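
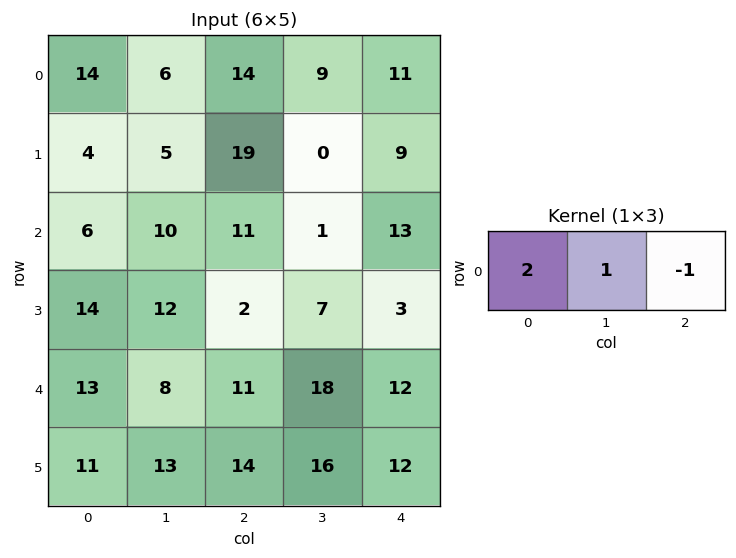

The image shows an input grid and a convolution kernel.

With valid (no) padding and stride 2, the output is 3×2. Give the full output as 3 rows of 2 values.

Output[0,0]: The receptive field on the input at this output position is [14 6 14]. Elementwise product with the kernel and sum: 14·2 + 6·1 + 14·-1.
Output[0,1]: The receptive field on the input at this output position is [14 9 11]. Elementwise product with the kernel and sum: 14·2 + 9·1 + 11·-1.

20 26
11 10
23 28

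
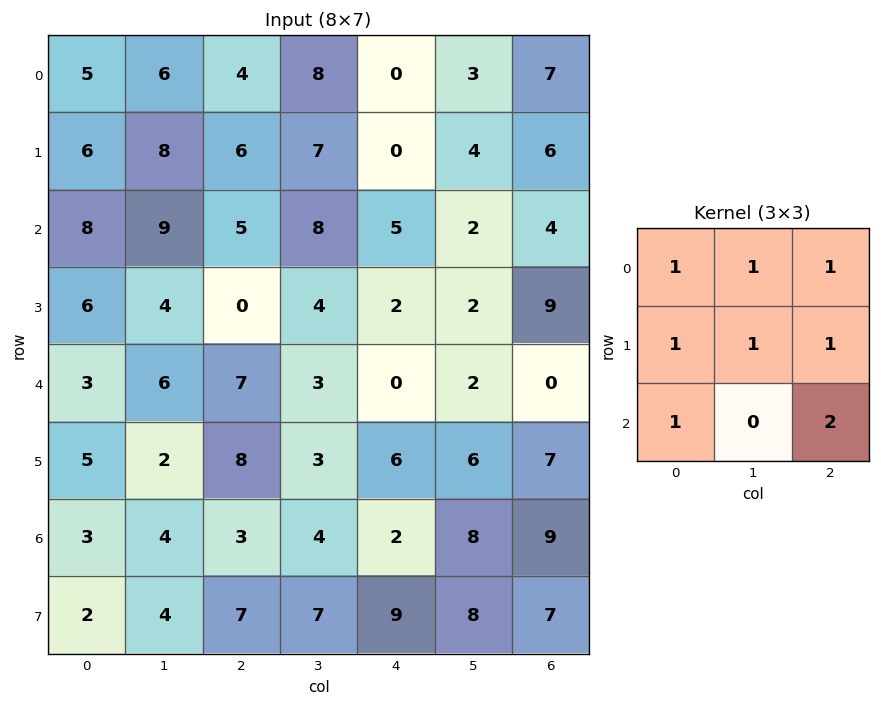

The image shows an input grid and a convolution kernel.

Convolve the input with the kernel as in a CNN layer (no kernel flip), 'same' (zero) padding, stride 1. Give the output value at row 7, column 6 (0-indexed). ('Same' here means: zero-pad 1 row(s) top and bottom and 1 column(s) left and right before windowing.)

The receptive field on the zero-padded input at this output position is [8 9 0 / 8 7 0 / 0 0 0]. Elementwise product with the kernel and sum: 8·1 + 9·1 + 0·1 + 8·1 + 7·1 + 0·1 + 0·1 + 0·2.

32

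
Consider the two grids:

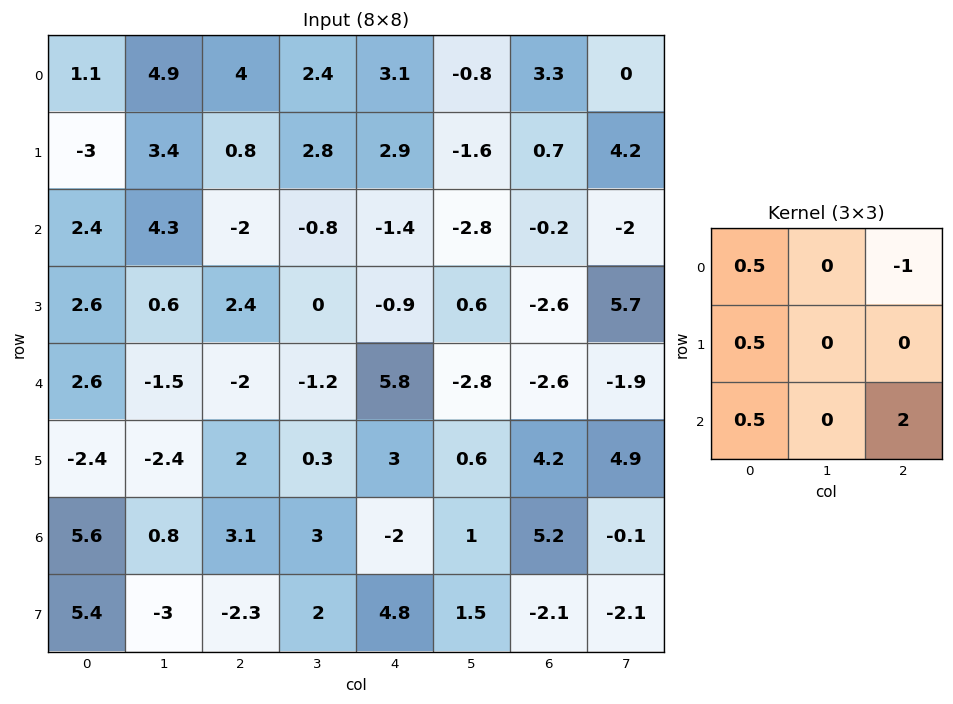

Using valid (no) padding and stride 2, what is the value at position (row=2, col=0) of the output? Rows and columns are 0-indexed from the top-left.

The receptive field on the input at this output position is [2.6 -1.5 -2 / -2.4 -2.4 2 / 5.6 0.8 3.1]. Elementwise product with the kernel and sum: 2.6·0.5 + -2·-1 + -2.4·0.5 + 5.6·0.5 + 3.1·2.

11.1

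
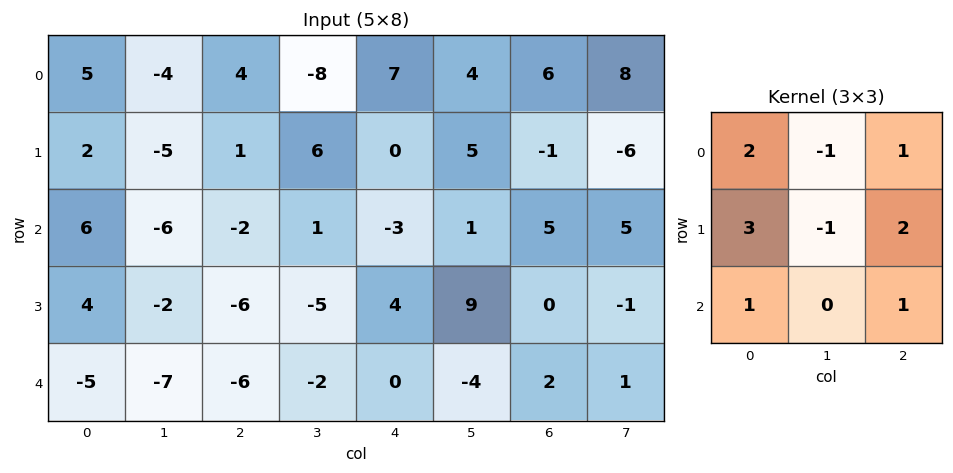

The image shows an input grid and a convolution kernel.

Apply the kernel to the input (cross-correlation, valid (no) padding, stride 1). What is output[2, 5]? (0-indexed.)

24

The receptive field on the input at this output position is [1 5 5 / 9 0 -1 / -4 2 1]. Elementwise product with the kernel and sum: 1·2 + 5·-1 + 5·1 + 9·3 + 0·-1 + -1·2 + -4·1 + 1·1.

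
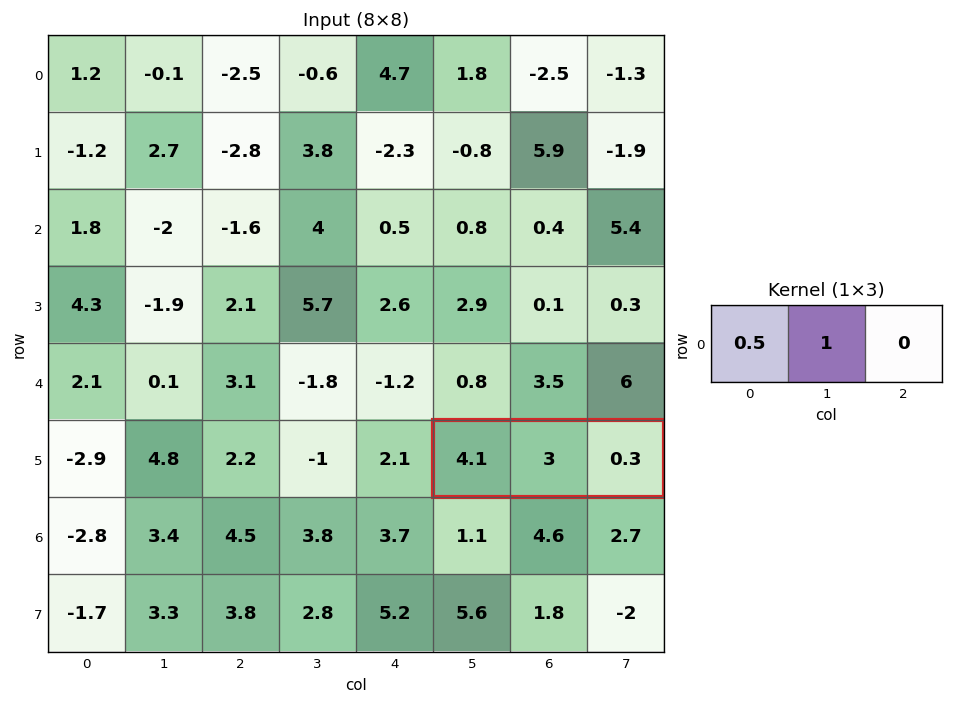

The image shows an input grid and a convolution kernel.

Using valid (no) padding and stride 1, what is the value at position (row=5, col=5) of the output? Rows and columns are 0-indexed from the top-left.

The receptive field on the input at this output position is [4.1 3 0.3]. Elementwise product with the kernel and sum: 4.1·0.5 + 3·1.

5.05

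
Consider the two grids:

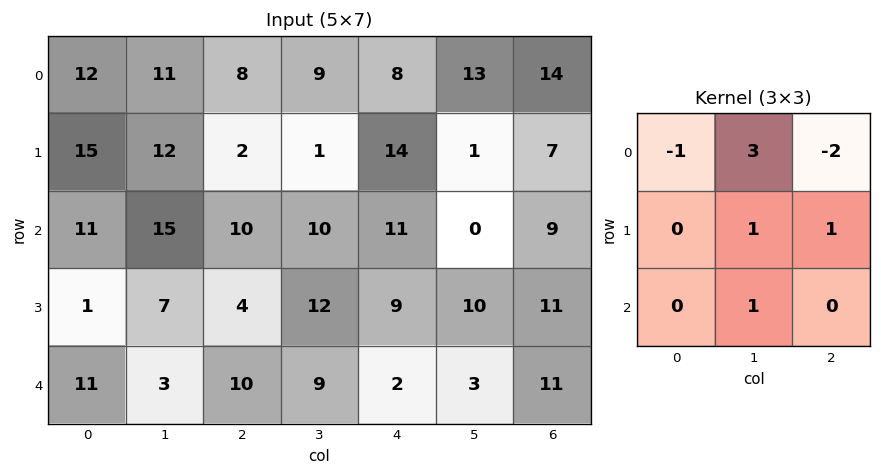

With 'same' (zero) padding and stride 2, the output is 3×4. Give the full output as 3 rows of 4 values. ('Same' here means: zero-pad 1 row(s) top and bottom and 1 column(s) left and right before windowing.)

Output[0,0]: The receptive field on the zero-padded input at this output position is [0 0 0 / 0 12 11 / 0 15 12]. Elementwise product with the kernel and sum: 0·-1 + 0·3 + 0·-2 + 12·1 + 11·1 + 15·1.
Output[0,1]: The receptive field on the zero-padded input at this output position is [0 0 0 / 11 8 9 / 12 2 1]. Elementwise product with the kernel and sum: 0·-1 + 0·3 + 0·-2 + 8·1 + 9·1 + 2·1.

38 19 35 21
48 16 59 40
3 0 0 34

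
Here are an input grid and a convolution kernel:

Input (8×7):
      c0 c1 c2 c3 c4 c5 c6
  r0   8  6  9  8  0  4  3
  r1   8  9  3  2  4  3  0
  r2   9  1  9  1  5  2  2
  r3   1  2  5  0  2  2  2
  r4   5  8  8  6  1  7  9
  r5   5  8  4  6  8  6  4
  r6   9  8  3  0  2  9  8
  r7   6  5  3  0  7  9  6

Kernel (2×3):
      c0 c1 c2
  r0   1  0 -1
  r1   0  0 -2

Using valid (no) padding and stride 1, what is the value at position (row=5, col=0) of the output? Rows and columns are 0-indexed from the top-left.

The receptive field on the input at this output position is [5 8 4 / 9 8 3]. Elementwise product with the kernel and sum: 5·1 + 4·-1 + 3·-2.

-5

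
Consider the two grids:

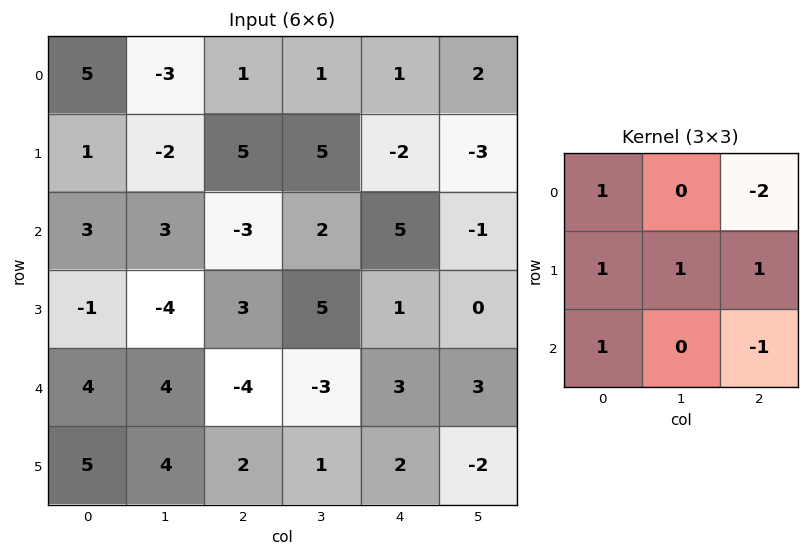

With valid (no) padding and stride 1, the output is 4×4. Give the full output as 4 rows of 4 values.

Output[0,0]: The receptive field on the input at this output position is [5 -3 1 / 1 -2 5 / 3 3 -3]. Elementwise product with the kernel and sum: 5·1 + 1·-2 + 1·1 + -2·1 + 5·1 + 3·1 + -3·-1.

13 4 -1 0
-10 -19 15 22
15 10 -11 4
0 -14 -3 11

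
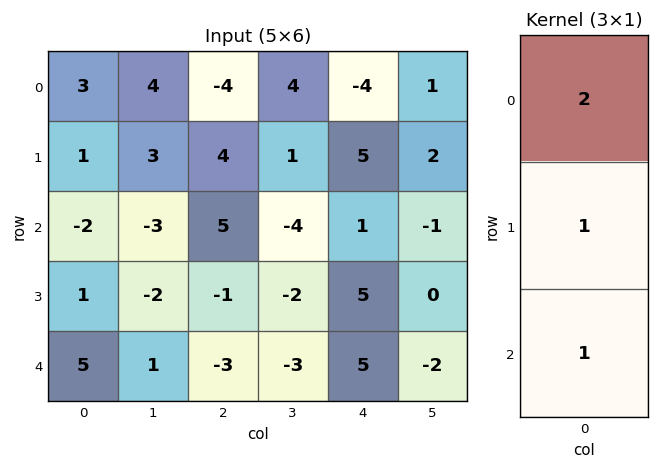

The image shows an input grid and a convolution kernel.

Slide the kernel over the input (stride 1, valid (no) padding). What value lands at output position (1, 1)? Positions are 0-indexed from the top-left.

The receptive field on the input at this output position is [3 / -3 / -2]. Elementwise product with the kernel and sum: 3·2 + -3·1 + -2·1.

1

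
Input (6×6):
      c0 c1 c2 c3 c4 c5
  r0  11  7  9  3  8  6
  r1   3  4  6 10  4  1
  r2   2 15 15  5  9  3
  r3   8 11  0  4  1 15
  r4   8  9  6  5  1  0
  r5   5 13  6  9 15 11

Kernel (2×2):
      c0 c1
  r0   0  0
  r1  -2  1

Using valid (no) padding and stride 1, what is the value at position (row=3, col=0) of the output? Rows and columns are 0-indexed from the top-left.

-7

The receptive field on the input at this output position is [8 11 / 8 9]. Elementwise product with the kernel and sum: 8·-2 + 9·1.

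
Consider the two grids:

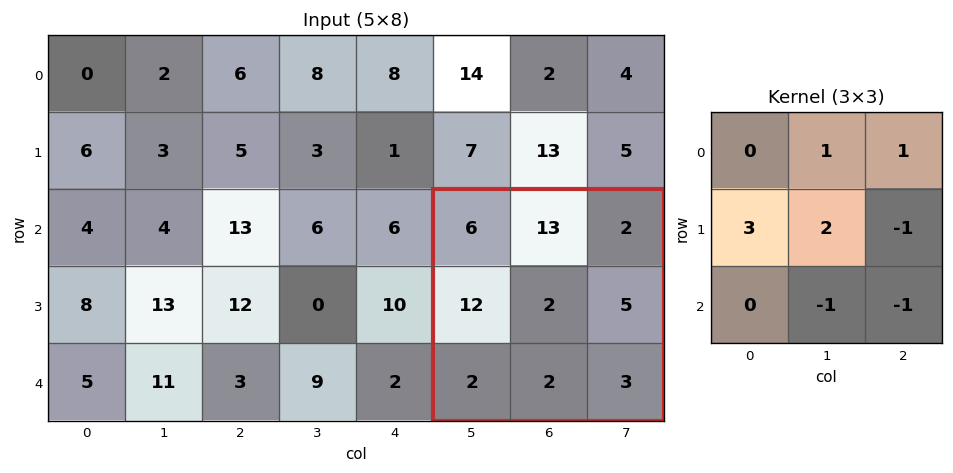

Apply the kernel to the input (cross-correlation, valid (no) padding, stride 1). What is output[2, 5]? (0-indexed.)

The receptive field on the input at this output position is [6 13 2 / 12 2 5 / 2 2 3]. Elementwise product with the kernel and sum: 13·1 + 2·1 + 12·3 + 2·2 + 5·-1 + 2·-1 + 3·-1.

45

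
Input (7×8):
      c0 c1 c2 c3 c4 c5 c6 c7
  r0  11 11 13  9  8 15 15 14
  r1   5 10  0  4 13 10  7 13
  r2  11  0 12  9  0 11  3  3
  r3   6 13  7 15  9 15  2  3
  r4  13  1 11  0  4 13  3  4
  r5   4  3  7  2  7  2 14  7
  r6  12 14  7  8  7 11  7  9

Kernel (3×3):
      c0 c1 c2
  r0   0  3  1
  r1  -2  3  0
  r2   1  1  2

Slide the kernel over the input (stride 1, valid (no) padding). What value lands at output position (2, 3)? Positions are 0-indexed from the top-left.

38

The receptive field on the input at this output position is [9 0 11 / 15 9 15 / 0 4 13]. Elementwise product with the kernel and sum: 0·3 + 11·1 + 15·-2 + 9·3 + 0·1 + 4·1 + 13·2.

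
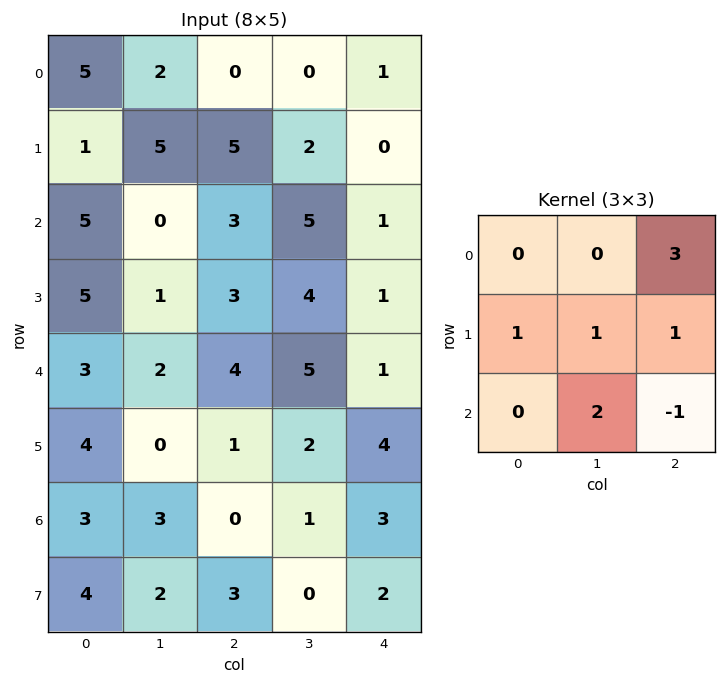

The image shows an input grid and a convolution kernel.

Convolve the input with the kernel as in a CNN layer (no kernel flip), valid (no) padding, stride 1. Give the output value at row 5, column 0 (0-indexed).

10

The receptive field on the input at this output position is [4 0 1 / 3 3 0 / 4 2 3]. Elementwise product with the kernel and sum: 1·3 + 3·1 + 3·1 + 0·1 + 2·2 + 3·-1.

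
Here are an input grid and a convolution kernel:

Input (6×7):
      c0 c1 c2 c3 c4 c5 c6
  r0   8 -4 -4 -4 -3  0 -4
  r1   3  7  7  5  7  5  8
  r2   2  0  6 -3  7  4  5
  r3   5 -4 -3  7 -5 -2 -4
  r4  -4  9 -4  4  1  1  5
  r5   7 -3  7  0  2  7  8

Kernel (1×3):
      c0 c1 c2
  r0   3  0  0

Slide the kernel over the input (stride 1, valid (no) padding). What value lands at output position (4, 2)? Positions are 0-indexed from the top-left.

The receptive field on the input at this output position is [-4 4 1]. Elementwise product with the kernel and sum: -4·3.

-12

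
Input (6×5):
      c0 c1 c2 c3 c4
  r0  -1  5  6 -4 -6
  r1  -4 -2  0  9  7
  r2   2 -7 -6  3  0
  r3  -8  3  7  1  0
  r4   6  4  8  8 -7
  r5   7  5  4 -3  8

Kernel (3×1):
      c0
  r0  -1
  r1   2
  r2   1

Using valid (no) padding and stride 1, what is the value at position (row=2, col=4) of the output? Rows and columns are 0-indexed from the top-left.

-7

The receptive field on the input at this output position is [0 / 0 / -7]. Elementwise product with the kernel and sum: 0·-1 + 0·2 + -7·1.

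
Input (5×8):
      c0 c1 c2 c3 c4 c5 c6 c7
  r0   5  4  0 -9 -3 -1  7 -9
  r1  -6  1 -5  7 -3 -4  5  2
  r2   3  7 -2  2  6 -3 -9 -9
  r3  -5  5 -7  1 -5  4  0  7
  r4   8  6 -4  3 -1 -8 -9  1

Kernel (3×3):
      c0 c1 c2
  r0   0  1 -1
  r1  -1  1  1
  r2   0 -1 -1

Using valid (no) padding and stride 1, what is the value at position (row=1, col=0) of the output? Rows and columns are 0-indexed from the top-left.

10

The receptive field on the input at this output position is [-6 1 -5 / 3 7 -2 / -5 5 -7]. Elementwise product with the kernel and sum: 1·1 + -5·-1 + 3·-1 + 7·1 + -2·1 + 5·-1 + -7·-1.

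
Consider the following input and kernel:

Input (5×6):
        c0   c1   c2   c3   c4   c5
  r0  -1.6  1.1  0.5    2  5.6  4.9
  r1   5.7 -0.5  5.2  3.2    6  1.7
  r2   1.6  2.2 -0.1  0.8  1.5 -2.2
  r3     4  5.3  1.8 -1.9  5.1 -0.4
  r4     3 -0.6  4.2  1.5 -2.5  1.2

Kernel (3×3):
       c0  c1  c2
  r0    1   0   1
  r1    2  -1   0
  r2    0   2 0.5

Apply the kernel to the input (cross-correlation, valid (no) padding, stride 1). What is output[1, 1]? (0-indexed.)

The receptive field on the input at this output position is [-0.5 5.2 3.2 / 2.2 -0.1 0.8 / 5.3 1.8 -1.9]. Elementwise product with the kernel and sum: -0.5·1 + 3.2·1 + 2.2·2 + -0.1·-1 + 1.8·2 + -1.9·0.5.

9.85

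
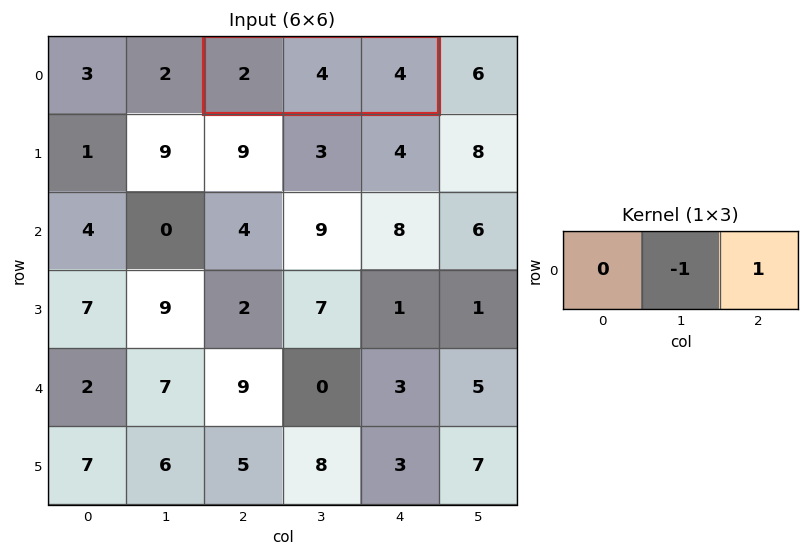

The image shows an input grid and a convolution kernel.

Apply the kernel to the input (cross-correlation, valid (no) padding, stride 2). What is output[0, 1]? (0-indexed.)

The receptive field on the input at this output position is [2 4 4]. Elementwise product with the kernel and sum: 4·-1 + 4·1.

0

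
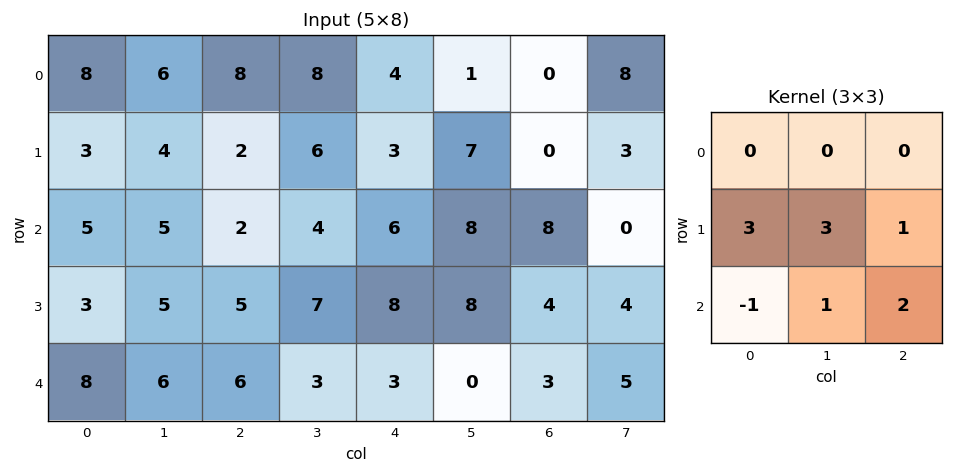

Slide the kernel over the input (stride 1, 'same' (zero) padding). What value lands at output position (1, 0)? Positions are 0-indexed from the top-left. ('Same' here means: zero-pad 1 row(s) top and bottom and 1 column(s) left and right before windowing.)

28

The receptive field on the zero-padded input at this output position is [0 8 6 / 0 3 4 / 0 5 5]. Elementwise product with the kernel and sum: 0·3 + 3·3 + 4·1 + 0·-1 + 5·1 + 5·2.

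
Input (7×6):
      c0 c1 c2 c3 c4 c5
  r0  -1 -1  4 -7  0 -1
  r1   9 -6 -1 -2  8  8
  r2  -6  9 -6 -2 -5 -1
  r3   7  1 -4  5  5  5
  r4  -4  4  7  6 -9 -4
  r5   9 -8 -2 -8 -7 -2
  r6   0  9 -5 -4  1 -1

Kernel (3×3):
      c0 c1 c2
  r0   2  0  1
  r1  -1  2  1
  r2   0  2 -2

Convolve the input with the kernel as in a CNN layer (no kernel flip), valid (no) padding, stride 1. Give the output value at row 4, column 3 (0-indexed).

The receptive field on the input at this output position is [6 -9 -4 / -8 -7 -2 / -4 1 -1]. Elementwise product with the kernel and sum: 6·2 + -4·1 + -8·-1 + -7·2 + -2·1 + 1·2 + -1·-2.

4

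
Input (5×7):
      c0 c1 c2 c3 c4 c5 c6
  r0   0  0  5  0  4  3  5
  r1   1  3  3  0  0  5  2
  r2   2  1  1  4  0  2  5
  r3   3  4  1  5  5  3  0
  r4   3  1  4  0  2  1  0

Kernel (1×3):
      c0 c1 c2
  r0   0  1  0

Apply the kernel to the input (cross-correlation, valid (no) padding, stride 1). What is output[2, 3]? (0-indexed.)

0

The receptive field on the input at this output position is [4 0 2]. Elementwise product with the kernel and sum: 0·1.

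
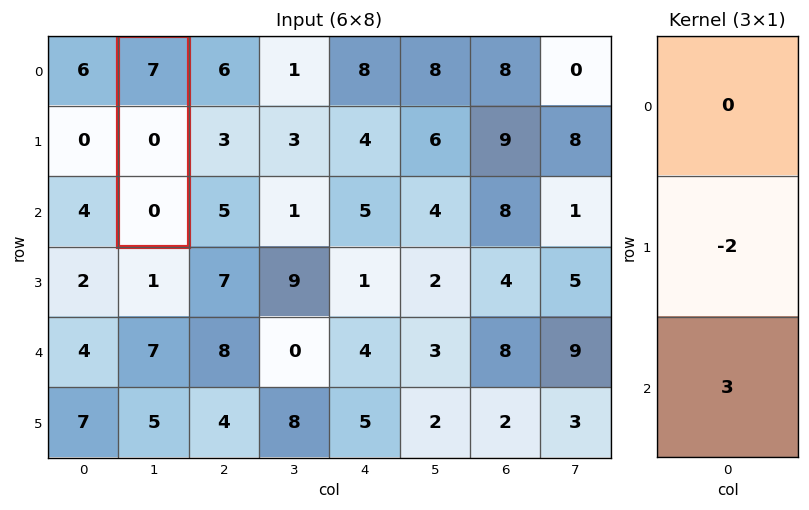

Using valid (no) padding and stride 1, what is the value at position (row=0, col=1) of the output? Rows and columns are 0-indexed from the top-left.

0

The receptive field on the input at this output position is [7 / 0 / 0]. Elementwise product with the kernel and sum: 0·-2 + 0·3.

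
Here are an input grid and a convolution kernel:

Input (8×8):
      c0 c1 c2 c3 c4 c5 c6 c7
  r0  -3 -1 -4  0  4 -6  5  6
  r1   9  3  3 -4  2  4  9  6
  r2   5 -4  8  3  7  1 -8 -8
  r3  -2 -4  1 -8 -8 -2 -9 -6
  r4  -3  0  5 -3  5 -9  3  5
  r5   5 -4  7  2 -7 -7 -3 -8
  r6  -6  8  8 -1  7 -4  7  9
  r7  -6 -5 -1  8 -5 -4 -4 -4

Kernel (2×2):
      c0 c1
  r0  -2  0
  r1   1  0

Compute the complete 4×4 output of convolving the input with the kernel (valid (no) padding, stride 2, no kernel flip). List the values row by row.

15 11 -6 -1
-12 -15 -22 7
11 -3 -17 -9
6 -17 -19 -18

Output[0,0]: The receptive field on the input at this output position is [-3 -1 / 9 3]. Elementwise product with the kernel and sum: -3·-2 + 9·1.
Output[0,1]: The receptive field on the input at this output position is [-4 0 / 3 -4]. Elementwise product with the kernel and sum: -4·-2 + 3·1.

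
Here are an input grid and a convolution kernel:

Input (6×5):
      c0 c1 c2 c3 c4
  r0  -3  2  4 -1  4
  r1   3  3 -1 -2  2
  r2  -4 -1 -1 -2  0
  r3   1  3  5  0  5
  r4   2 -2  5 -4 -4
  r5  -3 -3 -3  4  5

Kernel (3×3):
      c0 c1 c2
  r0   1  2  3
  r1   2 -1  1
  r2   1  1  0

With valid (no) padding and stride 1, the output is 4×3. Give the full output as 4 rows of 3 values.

Output[0,0]: The receptive field on the input at this output position is [-3 2 4 / 3 3 -1 / -4 -1 -1]. Elementwise product with the kernel and sum: -3·1 + 2·2 + 4·3 + 3·2 + 3·-1 + -1·1 + -4·1 + -1·1.
Output[0,1]: The receptive field on the input at this output position is [2 4 -1 / 3 -1 -2 / -1 -1 -2]. Elementwise product with the kernel and sum: 2·1 + 4·2 + -1·3 + 3·2 + -1·-1 + -2·1 + -1·1 + -1·1.

10 10 13
2 0 6
-5 -5 11
27 -6 31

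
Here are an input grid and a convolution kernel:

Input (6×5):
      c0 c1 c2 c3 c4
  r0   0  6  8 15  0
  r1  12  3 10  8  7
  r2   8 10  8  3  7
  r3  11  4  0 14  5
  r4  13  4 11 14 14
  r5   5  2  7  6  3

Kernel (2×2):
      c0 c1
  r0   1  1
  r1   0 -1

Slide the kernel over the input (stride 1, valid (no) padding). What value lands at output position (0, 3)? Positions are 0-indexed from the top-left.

8

The receptive field on the input at this output position is [15 0 / 8 7]. Elementwise product with the kernel and sum: 15·1 + 0·1 + 7·-1.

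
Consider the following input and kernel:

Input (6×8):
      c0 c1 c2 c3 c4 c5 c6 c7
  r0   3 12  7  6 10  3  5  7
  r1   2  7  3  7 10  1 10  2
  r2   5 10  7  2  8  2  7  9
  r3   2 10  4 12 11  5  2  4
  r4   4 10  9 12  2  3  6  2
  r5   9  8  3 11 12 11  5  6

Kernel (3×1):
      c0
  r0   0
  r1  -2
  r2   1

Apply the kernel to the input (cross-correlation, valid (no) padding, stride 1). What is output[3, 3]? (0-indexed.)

-13

The receptive field on the input at this output position is [12 / 12 / 11]. Elementwise product with the kernel and sum: 12·-2 + 11·1.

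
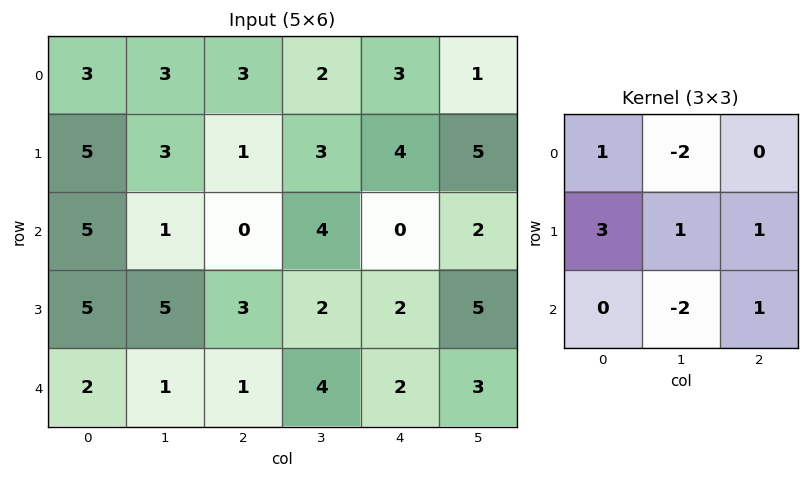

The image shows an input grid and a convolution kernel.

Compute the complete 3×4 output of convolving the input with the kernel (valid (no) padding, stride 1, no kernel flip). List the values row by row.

Output[0,0]: The receptive field on the input at this output position is [3 3 3 / 5 3 1 / 5 1 0]. Elementwise product with the kernel and sum: 3·1 + 3·-2 + 5·3 + 3·1 + 1·1 + 1·-2 + 0·1.
Output[0,1]: The receptive field on the input at this output position is [3 3 2 / 3 1 3 / 1 0 4]. Elementwise product with the kernel and sum: 3·1 + 3·-2 + 3·3 + 1·1 + 3·1 + 0·-2 + 4·1.

14 14 1 16
8 4 -3 10
25 23 -1 16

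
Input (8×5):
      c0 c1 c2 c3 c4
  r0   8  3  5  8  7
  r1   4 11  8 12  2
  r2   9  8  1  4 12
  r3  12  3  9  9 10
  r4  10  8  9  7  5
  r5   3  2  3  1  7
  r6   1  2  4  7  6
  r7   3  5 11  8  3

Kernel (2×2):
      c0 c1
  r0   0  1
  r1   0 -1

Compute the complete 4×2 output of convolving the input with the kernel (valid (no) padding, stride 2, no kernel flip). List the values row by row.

Output[0,0]: The receptive field on the input at this output position is [8 3 / 4 11]. Elementwise product with the kernel and sum: 3·1 + 11·-1.

-8 -4
5 -5
6 6
-3 -1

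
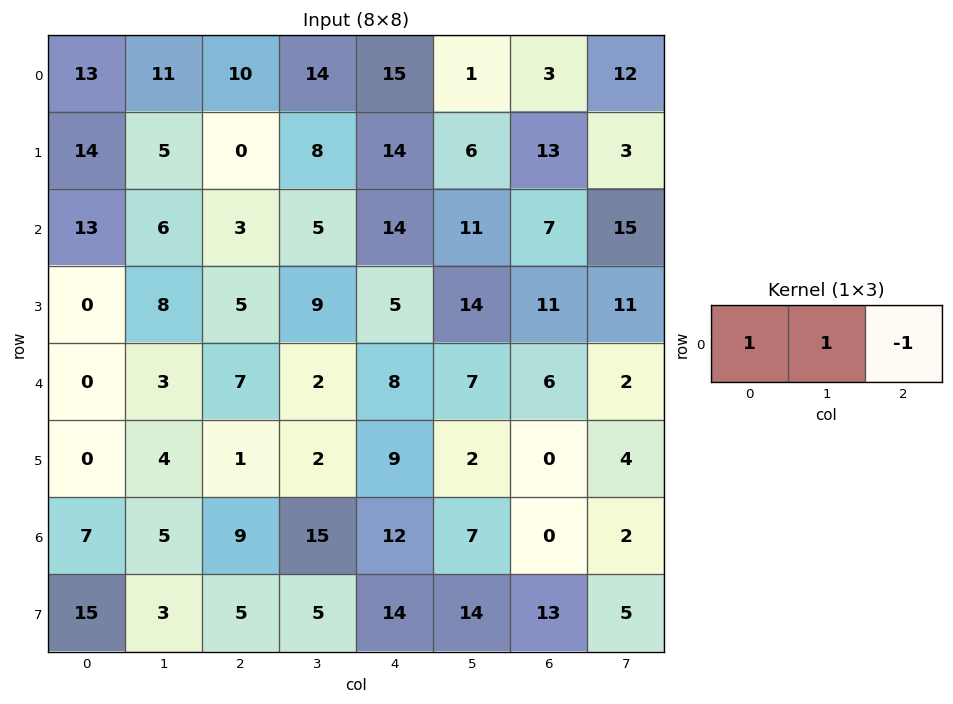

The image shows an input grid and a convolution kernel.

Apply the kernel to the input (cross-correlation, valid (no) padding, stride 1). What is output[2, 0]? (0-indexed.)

16

The receptive field on the input at this output position is [13 6 3]. Elementwise product with the kernel and sum: 13·1 + 6·1 + 3·-1.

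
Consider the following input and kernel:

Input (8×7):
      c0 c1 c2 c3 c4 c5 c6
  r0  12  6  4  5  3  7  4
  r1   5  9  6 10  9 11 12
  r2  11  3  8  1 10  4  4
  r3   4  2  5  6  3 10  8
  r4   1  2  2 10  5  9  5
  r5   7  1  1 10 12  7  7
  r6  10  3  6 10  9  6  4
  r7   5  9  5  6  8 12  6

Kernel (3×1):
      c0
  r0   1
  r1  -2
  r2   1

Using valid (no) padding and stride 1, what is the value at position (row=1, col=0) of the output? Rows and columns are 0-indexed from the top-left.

-13

The receptive field on the input at this output position is [5 / 11 / 4]. Elementwise product with the kernel and sum: 5·1 + 11·-2 + 4·1.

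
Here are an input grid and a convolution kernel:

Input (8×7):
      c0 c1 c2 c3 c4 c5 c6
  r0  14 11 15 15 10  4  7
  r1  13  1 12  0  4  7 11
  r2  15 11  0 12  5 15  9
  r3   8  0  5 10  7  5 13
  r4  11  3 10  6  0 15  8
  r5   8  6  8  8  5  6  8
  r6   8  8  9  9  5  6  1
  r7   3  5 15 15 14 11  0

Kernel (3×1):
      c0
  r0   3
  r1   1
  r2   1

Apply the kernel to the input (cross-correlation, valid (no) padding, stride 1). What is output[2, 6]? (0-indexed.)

The receptive field on the input at this output position is [9 / 13 / 8]. Elementwise product with the kernel and sum: 9·3 + 13·1 + 8·1.

48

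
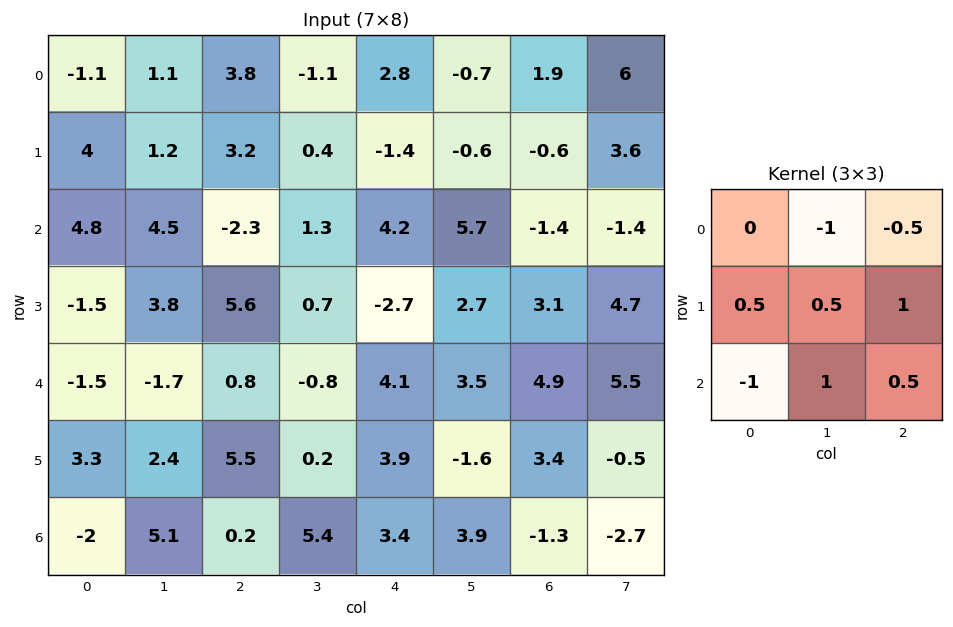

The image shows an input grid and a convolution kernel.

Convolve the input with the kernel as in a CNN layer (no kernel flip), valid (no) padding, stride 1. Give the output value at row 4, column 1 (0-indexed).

1.55

The receptive field on the input at this output position is [-1.7 0.8 -0.8 / 2.4 5.5 0.2 / 5.1 0.2 5.4]. Elementwise product with the kernel and sum: 0.8·-1 + -0.8·-0.5 + 2.4·0.5 + 5.5·0.5 + 0.2·1 + 5.1·-1 + 0.2·1 + 5.4·0.5.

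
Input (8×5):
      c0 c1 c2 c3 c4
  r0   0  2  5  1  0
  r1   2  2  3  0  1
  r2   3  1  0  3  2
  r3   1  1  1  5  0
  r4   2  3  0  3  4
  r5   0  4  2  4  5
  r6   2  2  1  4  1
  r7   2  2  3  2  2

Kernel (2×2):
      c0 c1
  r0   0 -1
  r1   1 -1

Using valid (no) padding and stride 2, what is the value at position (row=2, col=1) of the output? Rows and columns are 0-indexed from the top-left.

-5

The receptive field on the input at this output position is [0 3 / 2 4]. Elementwise product with the kernel and sum: 3·-1 + 2·1 + 4·-1.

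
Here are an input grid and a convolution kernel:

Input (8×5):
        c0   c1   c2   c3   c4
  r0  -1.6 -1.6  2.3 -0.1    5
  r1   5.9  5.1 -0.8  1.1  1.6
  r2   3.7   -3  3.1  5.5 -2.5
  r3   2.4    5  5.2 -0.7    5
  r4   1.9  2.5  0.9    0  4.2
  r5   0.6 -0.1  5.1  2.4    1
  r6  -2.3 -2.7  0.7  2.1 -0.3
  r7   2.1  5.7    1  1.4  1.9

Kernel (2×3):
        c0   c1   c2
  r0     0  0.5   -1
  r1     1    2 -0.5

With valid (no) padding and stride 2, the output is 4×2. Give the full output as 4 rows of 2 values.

Output[0,0]: The receptive field on the input at this output position is [-1.6 -1.6 2.3 / 5.9 5.1 -0.8]. Elementwise product with the kernel and sum: -1.6·0.5 + 2.3·-1 + 5.9·1 + 5.1·2 + -0.8·-0.5.
Output[0,1]: The receptive field on the input at this output position is [2.3 -0.1 5 / -0.8 1.1 1.6]. Elementwise product with the kernel and sum: -0.1·0.5 + 5·-1 + -0.8·1 + 1.1·2 + 1.6·-0.5.

13.4 -4.45
5.2 6.55
-1.8 5.2
10.95 4.2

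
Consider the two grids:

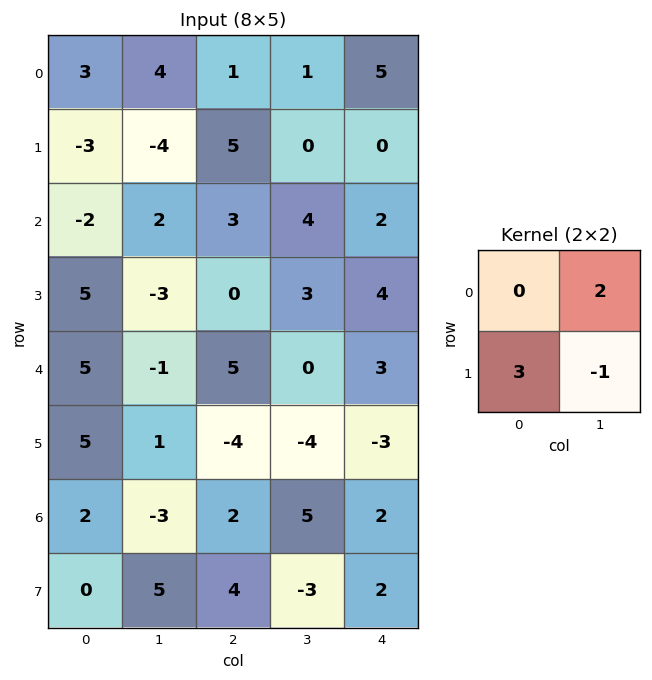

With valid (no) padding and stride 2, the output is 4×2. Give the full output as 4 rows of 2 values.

Output[0,0]: The receptive field on the input at this output position is [3 4 / -3 -4]. Elementwise product with the kernel and sum: 4·2 + -3·3 + -4·-1.
Output[0,1]: The receptive field on the input at this output position is [1 1 / 5 0]. Elementwise product with the kernel and sum: 1·2 + 5·3 + 0·-1.

3 17
22 5
12 -8
-11 25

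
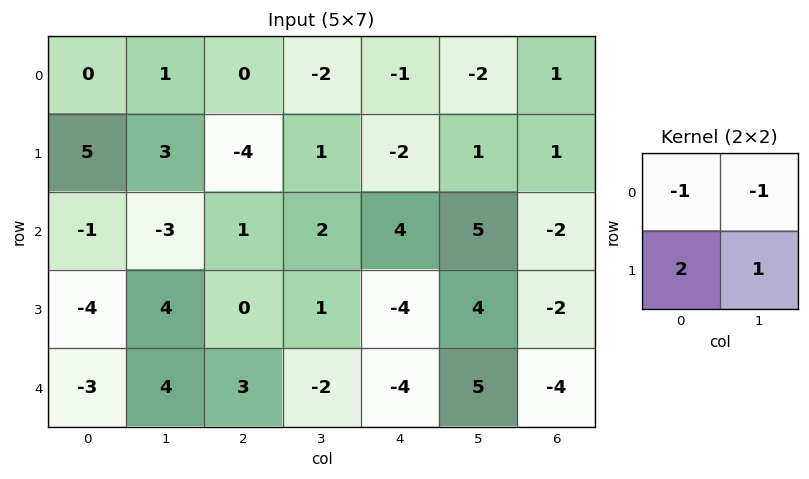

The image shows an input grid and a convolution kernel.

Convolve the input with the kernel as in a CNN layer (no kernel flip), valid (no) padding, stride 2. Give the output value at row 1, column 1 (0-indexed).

-2

The receptive field on the input at this output position is [1 2 / 0 1]. Elementwise product with the kernel and sum: 1·-1 + 2·-1 + 0·2 + 1·1.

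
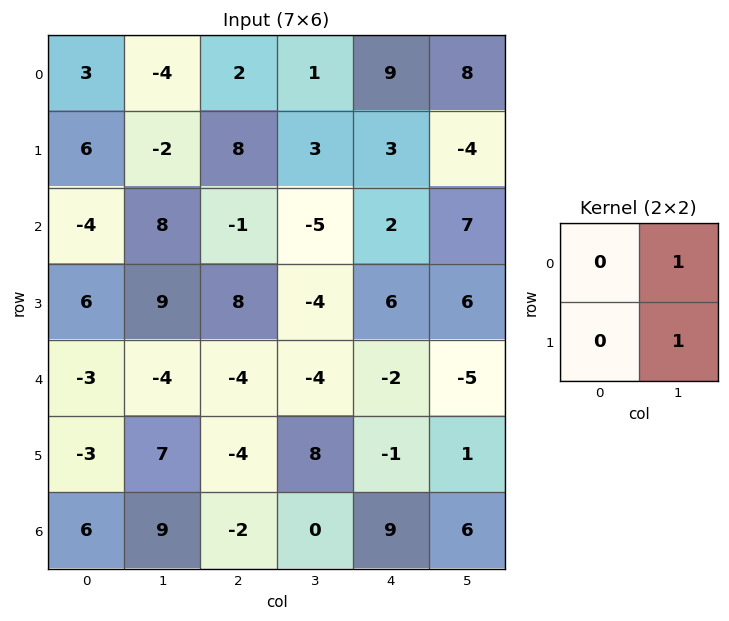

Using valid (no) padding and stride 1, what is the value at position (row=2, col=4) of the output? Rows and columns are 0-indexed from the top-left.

The receptive field on the input at this output position is [2 7 / 6 6]. Elementwise product with the kernel and sum: 7·1 + 6·1.

13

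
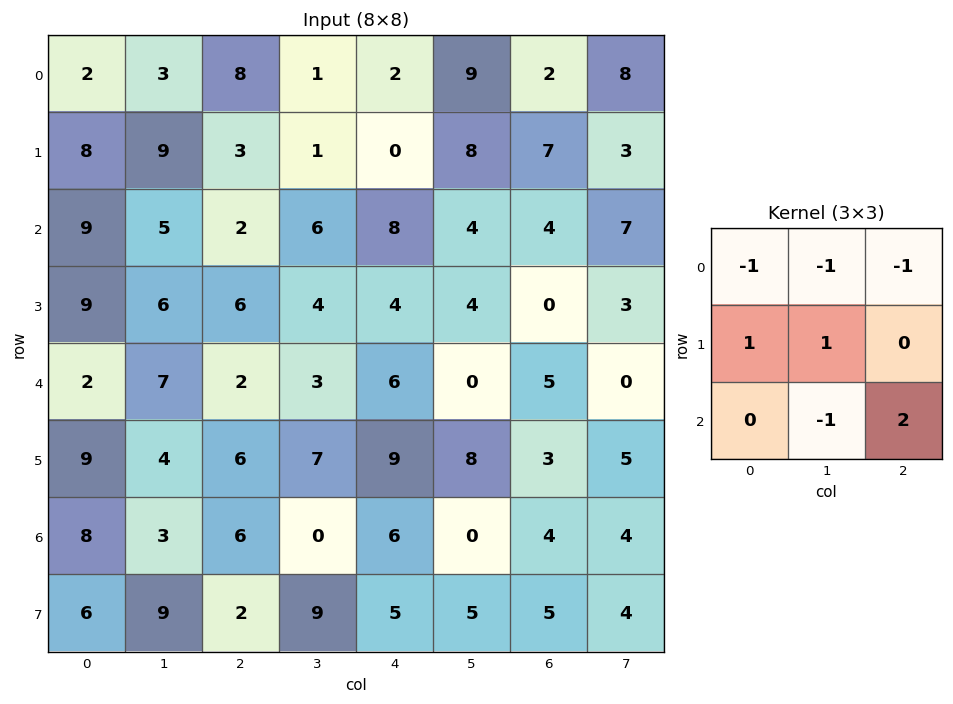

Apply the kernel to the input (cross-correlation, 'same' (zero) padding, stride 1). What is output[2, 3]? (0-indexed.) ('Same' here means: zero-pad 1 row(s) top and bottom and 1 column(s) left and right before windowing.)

The receptive field on the zero-padded input at this output position is [3 1 0 / 2 6 8 / 6 4 4]. Elementwise product with the kernel and sum: 3·-1 + 1·-1 + 0·-1 + 2·1 + 6·1 + 4·-1 + 4·2.

8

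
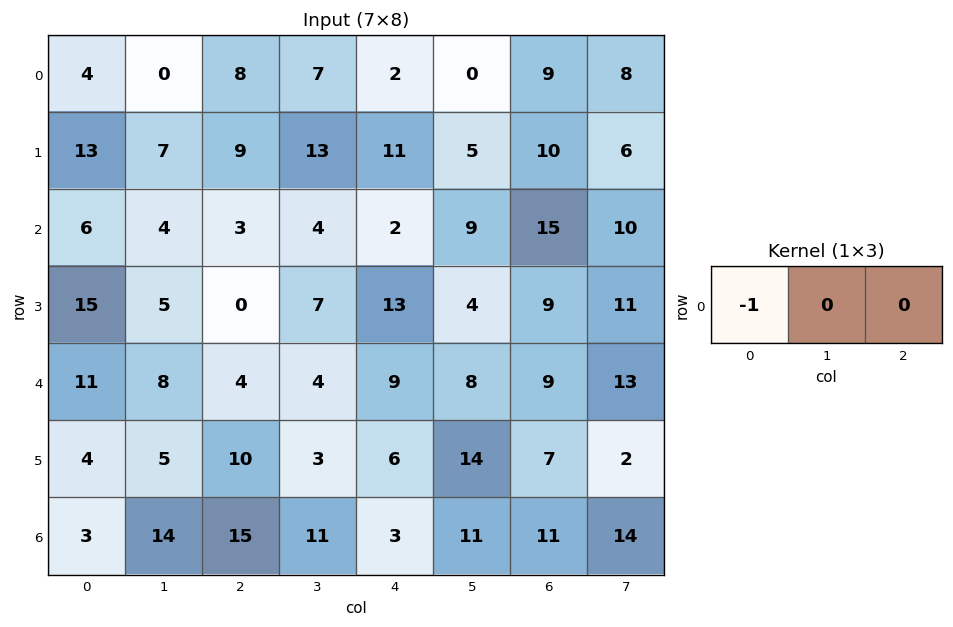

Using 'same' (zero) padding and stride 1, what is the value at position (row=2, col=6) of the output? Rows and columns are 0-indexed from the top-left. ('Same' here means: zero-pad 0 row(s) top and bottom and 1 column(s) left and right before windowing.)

-9

The receptive field on the zero-padded input at this output position is [9 15 10]. Elementwise product with the kernel and sum: 9·-1.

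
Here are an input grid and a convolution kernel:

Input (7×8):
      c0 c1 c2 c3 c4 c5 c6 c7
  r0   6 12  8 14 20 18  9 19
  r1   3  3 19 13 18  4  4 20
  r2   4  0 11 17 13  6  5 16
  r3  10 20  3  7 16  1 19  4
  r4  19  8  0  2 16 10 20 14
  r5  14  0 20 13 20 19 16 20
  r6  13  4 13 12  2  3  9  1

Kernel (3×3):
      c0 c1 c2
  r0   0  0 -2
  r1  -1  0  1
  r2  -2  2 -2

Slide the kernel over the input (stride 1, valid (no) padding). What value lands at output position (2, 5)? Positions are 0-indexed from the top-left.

-37

The receptive field on the input at this output position is [6 5 16 / 1 19 4 / 10 20 14]. Elementwise product with the kernel and sum: 16·-2 + 1·-1 + 4·1 + 10·-2 + 20·2 + 14·-2.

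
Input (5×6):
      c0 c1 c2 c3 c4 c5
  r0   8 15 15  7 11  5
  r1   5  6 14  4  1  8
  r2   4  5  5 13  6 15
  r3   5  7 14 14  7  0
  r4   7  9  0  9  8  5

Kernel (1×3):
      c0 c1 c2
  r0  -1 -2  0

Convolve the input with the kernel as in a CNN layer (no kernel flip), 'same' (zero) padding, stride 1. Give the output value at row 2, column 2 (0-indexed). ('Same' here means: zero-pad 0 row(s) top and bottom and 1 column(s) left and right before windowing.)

-15

The receptive field on the zero-padded input at this output position is [5 5 13]. Elementwise product with the kernel and sum: 5·-1 + 5·-2.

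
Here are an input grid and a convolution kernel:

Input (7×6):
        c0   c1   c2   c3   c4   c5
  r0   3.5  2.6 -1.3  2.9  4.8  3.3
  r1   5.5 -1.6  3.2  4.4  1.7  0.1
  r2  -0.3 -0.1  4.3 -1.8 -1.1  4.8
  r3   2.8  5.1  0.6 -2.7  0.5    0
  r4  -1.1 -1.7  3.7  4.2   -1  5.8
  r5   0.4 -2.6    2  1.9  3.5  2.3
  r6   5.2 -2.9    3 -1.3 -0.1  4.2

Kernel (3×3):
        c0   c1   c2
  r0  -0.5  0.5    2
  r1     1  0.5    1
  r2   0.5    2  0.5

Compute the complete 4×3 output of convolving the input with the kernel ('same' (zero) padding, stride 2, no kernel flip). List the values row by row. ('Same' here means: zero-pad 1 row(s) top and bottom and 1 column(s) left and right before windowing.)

14.55 12.65 14.25
7.45 13.85 0.95
8.85 0.35 20.2
-5.3 3.4 8.25

Output[0,0]: The receptive field on the zero-padded input at this output position is [0 0 0 / 0 3.5 2.6 / 0 5.5 -1.6]. Elementwise product with the kernel and sum: 0·-0.5 + 0·0.5 + 0·2 + 0·1 + 3.5·0.5 + 2.6·1 + 0·0.5 + 5.5·2 + -1.6·0.5.
Output[0,1]: The receptive field on the zero-padded input at this output position is [0 0 0 / 2.6 -1.3 2.9 / -1.6 3.2 4.4]. Elementwise product with the kernel and sum: 0·-0.5 + 0·0.5 + 0·2 + 2.6·1 + -1.3·0.5 + 2.9·1 + -1.6·0.5 + 3.2·2 + 4.4·0.5.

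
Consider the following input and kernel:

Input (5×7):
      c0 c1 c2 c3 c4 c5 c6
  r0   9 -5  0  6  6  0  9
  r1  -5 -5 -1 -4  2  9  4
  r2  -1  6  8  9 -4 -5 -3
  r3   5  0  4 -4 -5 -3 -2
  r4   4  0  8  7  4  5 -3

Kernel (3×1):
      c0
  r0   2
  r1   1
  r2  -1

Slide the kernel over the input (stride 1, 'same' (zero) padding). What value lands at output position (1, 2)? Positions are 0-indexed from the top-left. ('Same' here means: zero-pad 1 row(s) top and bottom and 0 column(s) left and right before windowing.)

The receptive field on the zero-padded input at this output position is [0 / -1 / 8]. Elementwise product with the kernel and sum: 0·2 + -1·1 + 8·-1.

-9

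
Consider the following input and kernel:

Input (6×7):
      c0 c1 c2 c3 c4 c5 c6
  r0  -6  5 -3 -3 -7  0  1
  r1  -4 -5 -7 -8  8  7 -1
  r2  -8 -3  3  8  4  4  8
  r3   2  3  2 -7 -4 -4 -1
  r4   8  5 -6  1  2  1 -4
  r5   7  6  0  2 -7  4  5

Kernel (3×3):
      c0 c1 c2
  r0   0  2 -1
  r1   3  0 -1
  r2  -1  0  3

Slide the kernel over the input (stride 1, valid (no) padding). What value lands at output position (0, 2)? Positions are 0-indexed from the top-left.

The receptive field on the input at this output position is [-3 -3 -7 / -7 -8 8 / 3 8 4]. Elementwise product with the kernel and sum: -3·2 + -7·-1 + -7·3 + 8·-1 + 3·-1 + 4·3.

-19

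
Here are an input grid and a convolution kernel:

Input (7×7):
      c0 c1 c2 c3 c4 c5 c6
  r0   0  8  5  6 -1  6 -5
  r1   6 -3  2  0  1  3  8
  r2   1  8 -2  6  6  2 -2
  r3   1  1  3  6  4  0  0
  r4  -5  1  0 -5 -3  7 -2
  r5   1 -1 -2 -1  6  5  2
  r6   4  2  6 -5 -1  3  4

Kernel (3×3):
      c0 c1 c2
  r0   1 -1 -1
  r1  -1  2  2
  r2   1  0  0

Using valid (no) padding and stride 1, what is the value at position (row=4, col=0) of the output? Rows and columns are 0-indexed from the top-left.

The receptive field on the input at this output position is [-5 1 0 / 1 -1 -2 / 4 2 6]. Elementwise product with the kernel and sum: -5·1 + 1·-1 + 0·-1 + 1·-1 + -1·2 + -2·2 + 4·1.

-9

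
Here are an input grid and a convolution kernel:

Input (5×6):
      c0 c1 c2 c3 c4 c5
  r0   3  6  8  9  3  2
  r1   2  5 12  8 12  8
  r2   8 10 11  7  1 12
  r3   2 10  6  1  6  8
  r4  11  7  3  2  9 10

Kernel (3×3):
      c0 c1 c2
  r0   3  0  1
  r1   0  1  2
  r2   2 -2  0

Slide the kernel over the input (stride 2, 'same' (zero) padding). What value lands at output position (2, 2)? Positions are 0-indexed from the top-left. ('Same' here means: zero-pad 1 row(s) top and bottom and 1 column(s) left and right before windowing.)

The receptive field on the zero-padded input at this output position is [1 6 8 / 2 9 10 / 0 0 0]. Elementwise product with the kernel and sum: 1·3 + 8·1 + 9·1 + 10·2 + 0·2 + 0·-2.

40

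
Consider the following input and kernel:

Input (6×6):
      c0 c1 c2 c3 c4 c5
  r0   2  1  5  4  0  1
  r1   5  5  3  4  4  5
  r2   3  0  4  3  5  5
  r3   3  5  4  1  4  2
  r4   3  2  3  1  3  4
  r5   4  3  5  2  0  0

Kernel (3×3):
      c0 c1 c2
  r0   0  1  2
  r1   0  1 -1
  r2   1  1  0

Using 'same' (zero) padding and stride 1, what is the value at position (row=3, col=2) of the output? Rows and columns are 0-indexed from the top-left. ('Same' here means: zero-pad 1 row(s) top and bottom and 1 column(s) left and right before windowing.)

18

The receptive field on the zero-padded input at this output position is [0 4 3 / 5 4 1 / 2 3 1]. Elementwise product with the kernel and sum: 4·1 + 3·2 + 4·1 + 1·-1 + 2·1 + 3·1.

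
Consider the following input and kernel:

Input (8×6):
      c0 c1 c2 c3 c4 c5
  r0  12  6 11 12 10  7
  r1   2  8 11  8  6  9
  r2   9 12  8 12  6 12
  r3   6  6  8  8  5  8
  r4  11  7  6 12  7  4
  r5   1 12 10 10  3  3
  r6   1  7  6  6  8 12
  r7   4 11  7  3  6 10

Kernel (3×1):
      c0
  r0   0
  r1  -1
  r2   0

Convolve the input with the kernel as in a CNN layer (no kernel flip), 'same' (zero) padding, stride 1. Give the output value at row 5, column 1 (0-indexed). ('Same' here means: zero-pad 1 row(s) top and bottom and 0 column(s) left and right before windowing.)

The receptive field on the zero-padded input at this output position is [7 / 12 / 7]. Elementwise product with the kernel and sum: 12·-1.

-12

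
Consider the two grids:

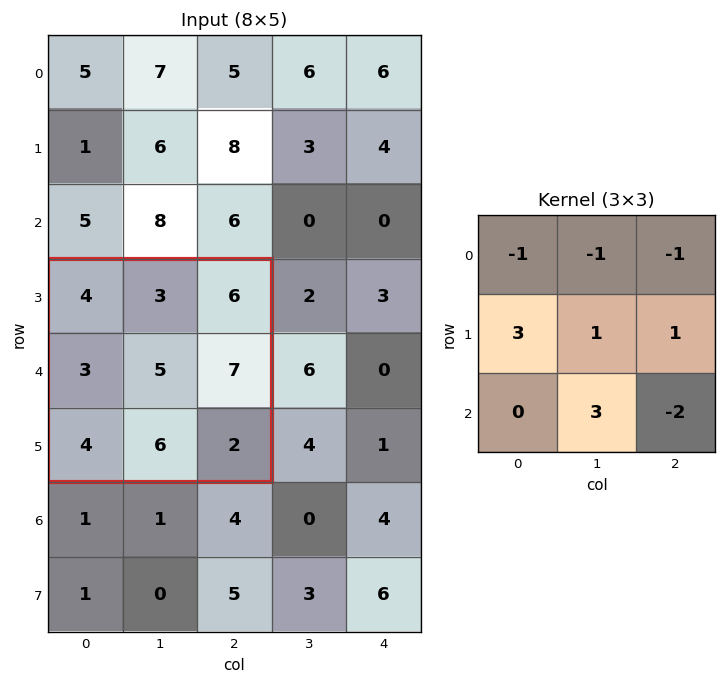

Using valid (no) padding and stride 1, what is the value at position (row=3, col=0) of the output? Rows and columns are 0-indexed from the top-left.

The receptive field on the input at this output position is [4 3 6 / 3 5 7 / 4 6 2]. Elementwise product with the kernel and sum: 4·-1 + 3·-1 + 6·-1 + 3·3 + 5·1 + 7·1 + 6·3 + 2·-2.

22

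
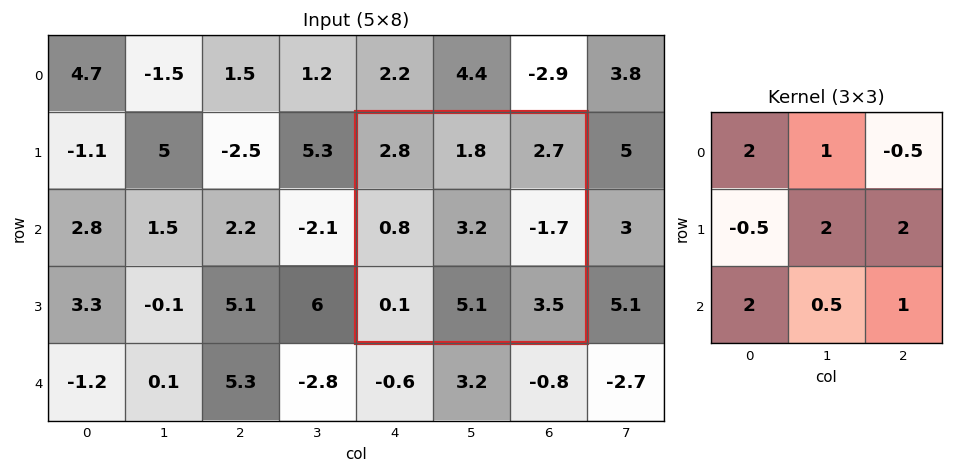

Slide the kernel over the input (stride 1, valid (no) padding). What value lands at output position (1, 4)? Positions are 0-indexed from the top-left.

14.9

The receptive field on the input at this output position is [2.8 1.8 2.7 / 0.8 3.2 -1.7 / 0.1 5.1 3.5]. Elementwise product with the kernel and sum: 2.8·2 + 1.8·1 + 2.7·-0.5 + 0.8·-0.5 + 3.2·2 + -1.7·2 + 0.1·2 + 5.1·0.5 + 3.5·1.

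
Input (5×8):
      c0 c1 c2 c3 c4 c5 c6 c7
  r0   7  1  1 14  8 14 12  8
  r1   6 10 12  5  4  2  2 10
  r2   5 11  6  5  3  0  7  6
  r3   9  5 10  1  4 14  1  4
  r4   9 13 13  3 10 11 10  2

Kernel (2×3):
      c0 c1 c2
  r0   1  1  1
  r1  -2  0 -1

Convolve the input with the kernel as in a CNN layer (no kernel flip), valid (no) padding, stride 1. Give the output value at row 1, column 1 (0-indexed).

0

The receptive field on the input at this output position is [10 12 5 / 11 6 5]. Elementwise product with the kernel and sum: 10·1 + 12·1 + 5·1 + 11·-2 + 5·-1.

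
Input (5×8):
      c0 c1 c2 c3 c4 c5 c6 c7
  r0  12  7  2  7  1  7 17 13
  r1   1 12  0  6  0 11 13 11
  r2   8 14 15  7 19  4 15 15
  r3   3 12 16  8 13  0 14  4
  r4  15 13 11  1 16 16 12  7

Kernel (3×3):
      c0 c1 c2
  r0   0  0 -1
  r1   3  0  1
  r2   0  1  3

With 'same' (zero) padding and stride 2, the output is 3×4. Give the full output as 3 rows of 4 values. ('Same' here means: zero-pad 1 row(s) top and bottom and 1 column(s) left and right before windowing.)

Output[0,0]: The receptive field on the zero-padded input at this output position is [0 0 0 / 0 12 7 / 0 1 12]. Elementwise product with the kernel and sum: 0·-1 + 0·3 + 7·1 + 1·1 + 12·3.
Output[0,1]: The receptive field on the zero-padded input at this output position is [0 0 0 / 7 2 7 / 12 0 6]. Elementwise product with the kernel and sum: 0·-1 + 7·3 + 7·1 + 0·1 + 6·3.

44 46 61 80
41 83 27 42
1 32 19 51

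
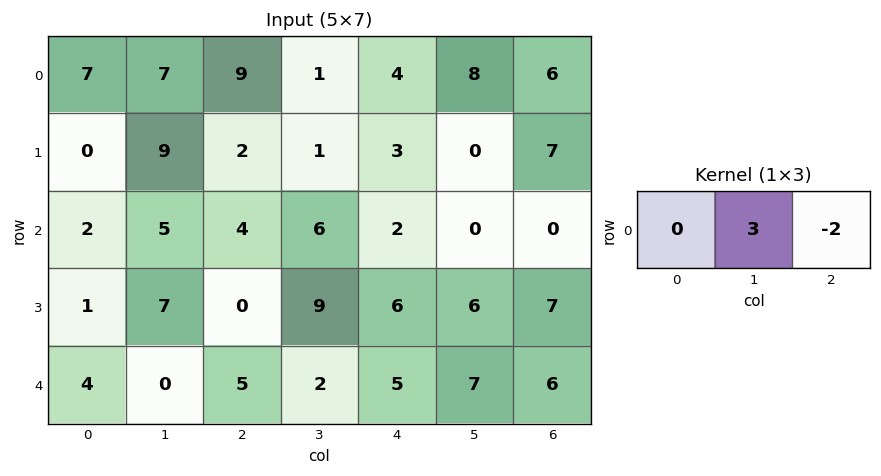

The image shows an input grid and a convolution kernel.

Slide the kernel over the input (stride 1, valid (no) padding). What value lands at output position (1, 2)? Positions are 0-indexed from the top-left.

The receptive field on the input at this output position is [2 1 3]. Elementwise product with the kernel and sum: 1·3 + 3·-2.

-3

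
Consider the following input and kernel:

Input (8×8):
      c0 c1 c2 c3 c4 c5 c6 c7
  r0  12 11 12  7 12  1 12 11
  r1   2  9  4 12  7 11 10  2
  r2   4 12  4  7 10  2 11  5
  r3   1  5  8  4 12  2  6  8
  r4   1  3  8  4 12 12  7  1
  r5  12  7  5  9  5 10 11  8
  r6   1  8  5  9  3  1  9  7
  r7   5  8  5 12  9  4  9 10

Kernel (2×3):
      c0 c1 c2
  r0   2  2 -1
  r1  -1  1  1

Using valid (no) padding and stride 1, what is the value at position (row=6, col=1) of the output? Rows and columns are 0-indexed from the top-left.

26

The receptive field on the input at this output position is [8 5 9 / 8 5 12]. Elementwise product with the kernel and sum: 8·2 + 5·2 + 9·-1 + 8·-1 + 5·1 + 12·1.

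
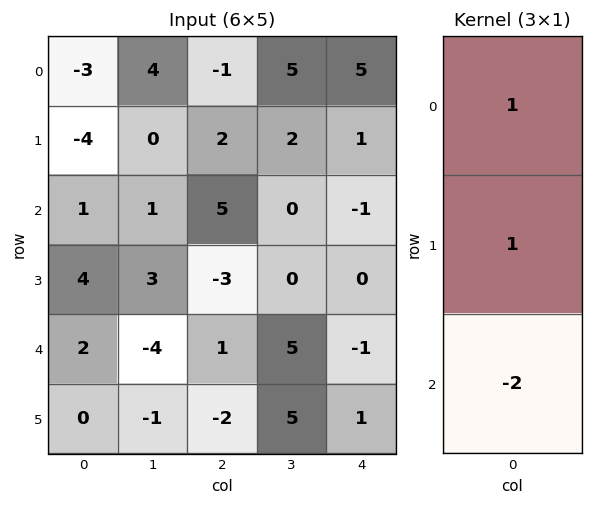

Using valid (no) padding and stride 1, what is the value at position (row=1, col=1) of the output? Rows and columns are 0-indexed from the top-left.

-5

The receptive field on the input at this output position is [0 / 1 / 3]. Elementwise product with the kernel and sum: 0·1 + 1·1 + 3·-2.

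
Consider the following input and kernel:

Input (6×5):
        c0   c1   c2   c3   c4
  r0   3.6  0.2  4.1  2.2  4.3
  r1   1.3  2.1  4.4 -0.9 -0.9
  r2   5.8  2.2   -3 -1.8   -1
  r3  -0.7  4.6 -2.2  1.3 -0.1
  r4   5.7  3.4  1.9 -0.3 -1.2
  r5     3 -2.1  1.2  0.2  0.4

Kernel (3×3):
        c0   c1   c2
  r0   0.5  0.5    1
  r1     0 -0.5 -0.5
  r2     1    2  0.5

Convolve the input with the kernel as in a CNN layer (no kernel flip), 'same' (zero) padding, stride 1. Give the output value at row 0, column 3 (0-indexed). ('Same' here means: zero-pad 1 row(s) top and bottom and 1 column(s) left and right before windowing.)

-1.1

The receptive field on the zero-padded input at this output position is [0 0 0 / 4.1 2.2 4.3 / 4.4 -0.9 -0.9]. Elementwise product with the kernel and sum: 0·0.5 + 0·0.5 + 0·1 + 2.2·-0.5 + 4.3·-0.5 + 4.4·1 + -0.9·2 + -0.9·0.5.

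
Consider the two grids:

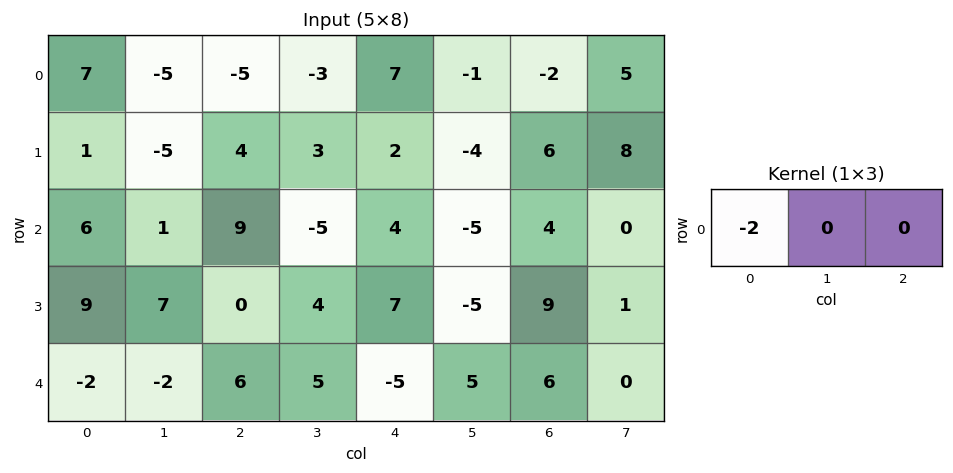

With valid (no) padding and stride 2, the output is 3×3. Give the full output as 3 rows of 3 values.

-14 10 -14
-12 -18 -8
4 -12 10

Output[0,0]: The receptive field on the input at this output position is [7 -5 -5]. Elementwise product with the kernel and sum: 7·-2.
Output[0,1]: The receptive field on the input at this output position is [-5 -3 7]. Elementwise product with the kernel and sum: -5·-2.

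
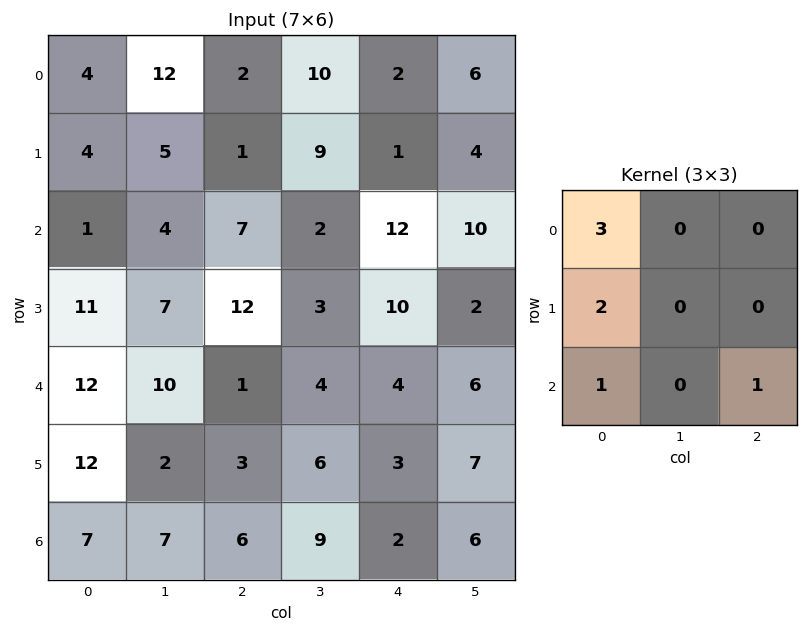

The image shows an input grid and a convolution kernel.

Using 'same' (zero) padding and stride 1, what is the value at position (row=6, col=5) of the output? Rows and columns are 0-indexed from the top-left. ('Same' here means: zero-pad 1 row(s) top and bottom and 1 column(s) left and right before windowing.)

13

The receptive field on the zero-padded input at this output position is [3 7 0 / 2 6 0 / 0 0 0]. Elementwise product with the kernel and sum: 3·3 + 2·2 + 0·1 + 0·1.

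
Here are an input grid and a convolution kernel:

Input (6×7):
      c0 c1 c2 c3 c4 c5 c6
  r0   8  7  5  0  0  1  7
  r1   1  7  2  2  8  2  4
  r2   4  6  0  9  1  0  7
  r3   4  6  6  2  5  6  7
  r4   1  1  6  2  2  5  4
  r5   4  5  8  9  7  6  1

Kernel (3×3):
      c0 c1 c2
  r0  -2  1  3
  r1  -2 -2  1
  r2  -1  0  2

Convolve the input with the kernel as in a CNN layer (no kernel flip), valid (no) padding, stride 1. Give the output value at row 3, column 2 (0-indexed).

-3

The receptive field on the input at this output position is [6 2 5 / 6 2 2 / 8 9 7]. Elementwise product with the kernel and sum: 6·-2 + 2·1 + 5·3 + 6·-2 + 2·-2 + 2·1 + 8·-1 + 7·2.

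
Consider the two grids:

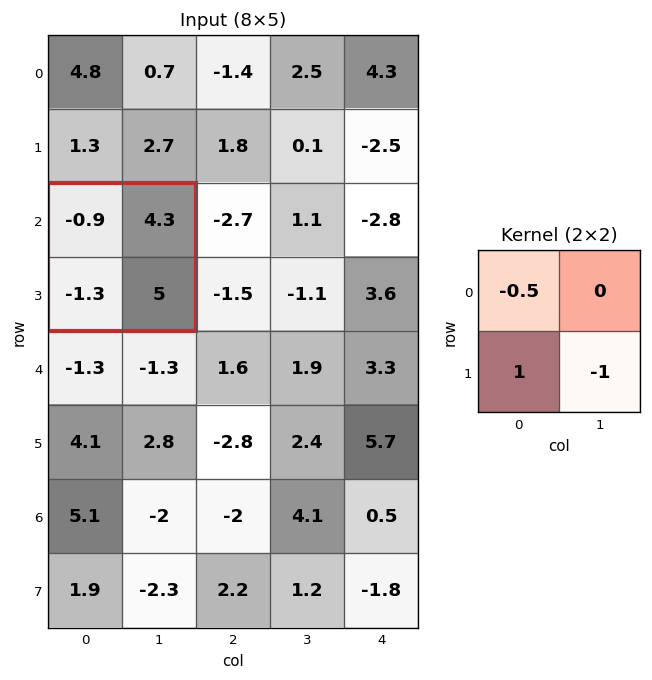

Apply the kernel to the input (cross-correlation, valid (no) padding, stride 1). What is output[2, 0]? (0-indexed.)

The receptive field on the input at this output position is [-0.9 4.3 / -1.3 5]. Elementwise product with the kernel and sum: -0.9·-0.5 + -1.3·1 + 5·-1.

-5.85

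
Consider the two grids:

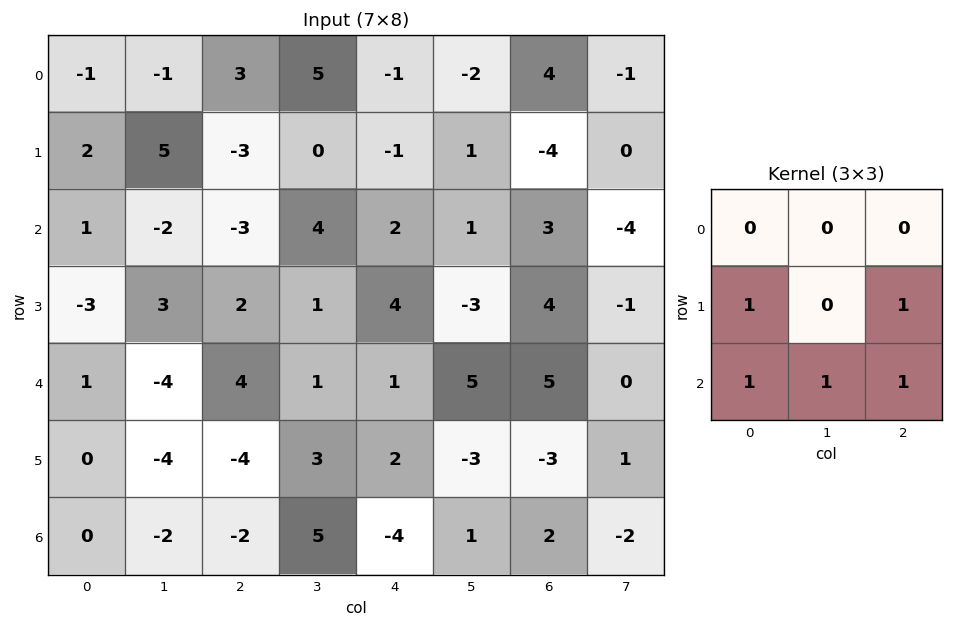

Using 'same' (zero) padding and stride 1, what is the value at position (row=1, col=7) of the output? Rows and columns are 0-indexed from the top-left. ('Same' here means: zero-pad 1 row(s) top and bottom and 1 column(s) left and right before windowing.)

The receptive field on the zero-padded input at this output position is [4 -1 0 / -4 0 0 / 3 -4 0]. Elementwise product with the kernel and sum: -4·1 + 0·1 + 3·1 + -4·1 + 0·1.

-5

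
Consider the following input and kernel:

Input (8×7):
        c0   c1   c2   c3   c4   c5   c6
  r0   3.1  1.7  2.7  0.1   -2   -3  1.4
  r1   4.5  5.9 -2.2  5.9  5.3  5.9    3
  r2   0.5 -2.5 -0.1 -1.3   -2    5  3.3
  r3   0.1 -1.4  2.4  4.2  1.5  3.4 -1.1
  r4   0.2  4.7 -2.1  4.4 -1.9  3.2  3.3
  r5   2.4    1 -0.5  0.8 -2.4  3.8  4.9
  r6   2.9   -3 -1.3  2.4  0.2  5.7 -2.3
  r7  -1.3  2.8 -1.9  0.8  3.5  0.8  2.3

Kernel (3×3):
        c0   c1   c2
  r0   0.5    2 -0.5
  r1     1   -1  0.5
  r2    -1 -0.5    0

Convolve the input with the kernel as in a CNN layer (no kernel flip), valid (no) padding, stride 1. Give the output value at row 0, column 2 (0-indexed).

The receptive field on the input at this output position is [2.7 0.1 -2 / -2.2 5.9 5.3 / -0.1 -1.3 -2]. Elementwise product with the kernel and sum: 2.7·0.5 + 0.1·2 + -2·-0.5 + -2.2·1 + 5.9·-1 + 5.3·0.5 + -0.1·-1 + -1.3·-0.5.

-2.15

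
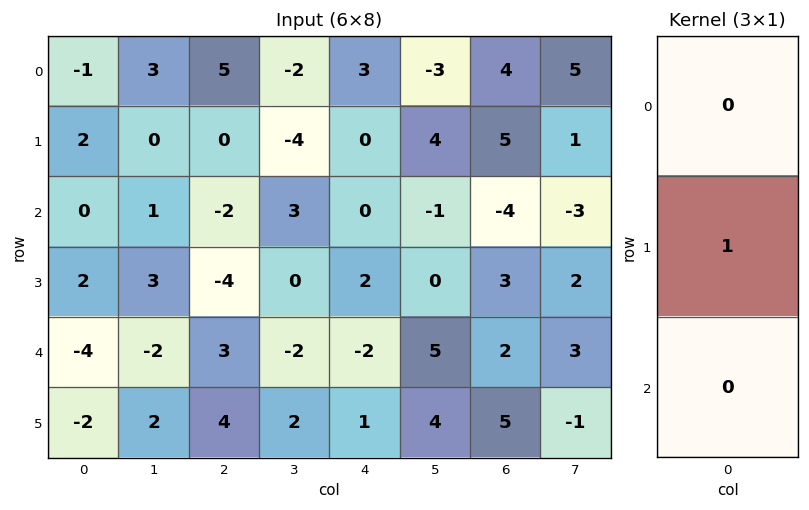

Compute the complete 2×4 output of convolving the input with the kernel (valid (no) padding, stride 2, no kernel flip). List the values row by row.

Output[0,0]: The receptive field on the input at this output position is [-1 / 2 / 0]. Elementwise product with the kernel and sum: 2·1.
Output[0,1]: The receptive field on the input at this output position is [5 / 0 / -2]. Elementwise product with the kernel and sum: 0·1.

2 0 0 5
2 -4 2 3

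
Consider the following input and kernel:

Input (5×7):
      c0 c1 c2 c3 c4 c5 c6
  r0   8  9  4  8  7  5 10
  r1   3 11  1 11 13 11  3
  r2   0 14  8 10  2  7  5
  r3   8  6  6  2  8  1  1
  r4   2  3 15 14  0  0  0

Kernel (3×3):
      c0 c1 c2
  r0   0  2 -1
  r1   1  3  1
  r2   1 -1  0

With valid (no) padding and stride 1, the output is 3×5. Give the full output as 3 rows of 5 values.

37 31 54 78 44
73 39 53 32 54
51 20 39 38 21

Output[0,0]: The receptive field on the input at this output position is [8 9 4 / 3 11 1 / 0 14 8]. Elementwise product with the kernel and sum: 9·2 + 4·-1 + 3·1 + 11·3 + 1·1 + 0·1 + 14·-1.
Output[0,1]: The receptive field on the input at this output position is [9 4 8 / 11 1 11 / 14 8 10]. Elementwise product with the kernel and sum: 4·2 + 8·-1 + 11·1 + 1·3 + 11·1 + 14·1 + 8·-1.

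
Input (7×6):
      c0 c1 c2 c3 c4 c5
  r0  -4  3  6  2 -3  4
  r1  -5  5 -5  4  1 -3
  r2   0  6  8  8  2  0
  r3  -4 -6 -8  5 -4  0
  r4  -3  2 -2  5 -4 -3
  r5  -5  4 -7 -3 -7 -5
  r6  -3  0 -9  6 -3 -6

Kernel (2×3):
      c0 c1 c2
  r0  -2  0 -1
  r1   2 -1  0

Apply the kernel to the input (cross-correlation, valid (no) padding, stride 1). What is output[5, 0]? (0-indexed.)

The receptive field on the input at this output position is [-5 4 -7 / -3 0 -9]. Elementwise product with the kernel and sum: -5·-2 + -7·-1 + -3·2 + 0·-1.

11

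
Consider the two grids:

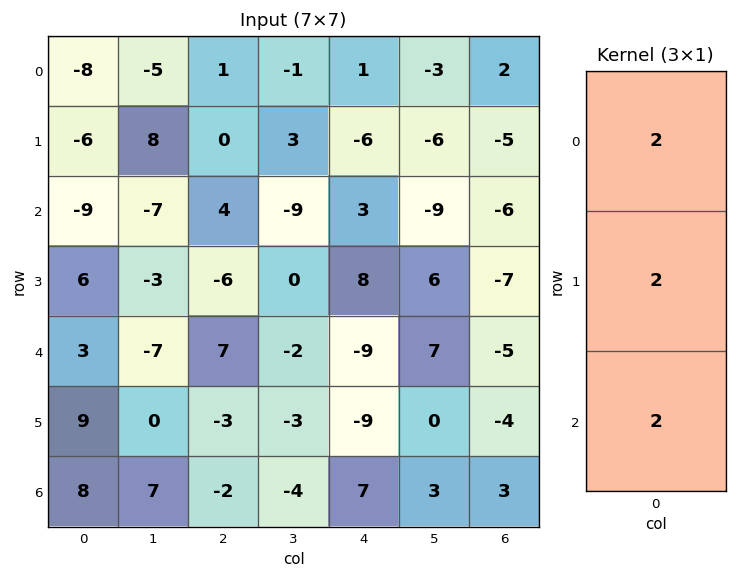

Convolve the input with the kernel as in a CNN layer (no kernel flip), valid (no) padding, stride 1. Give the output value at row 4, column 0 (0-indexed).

40

The receptive field on the input at this output position is [3 / 9 / 8]. Elementwise product with the kernel and sum: 3·2 + 9·2 + 8·2.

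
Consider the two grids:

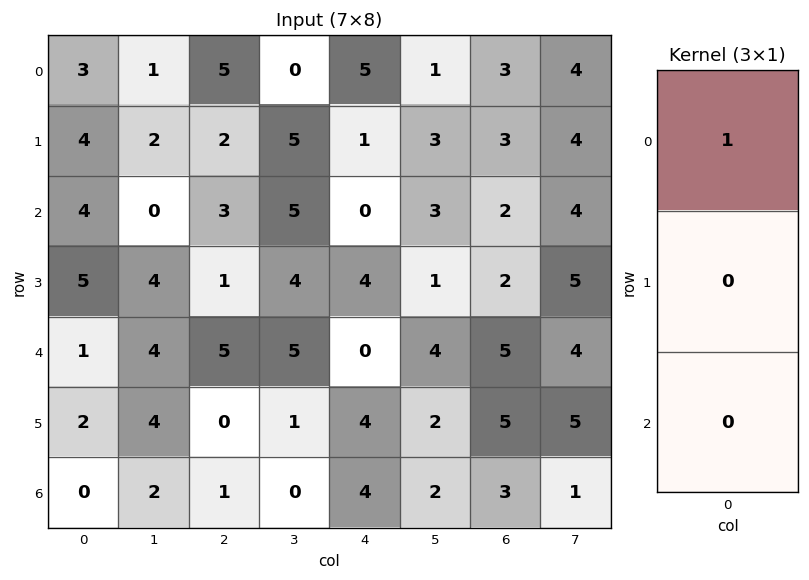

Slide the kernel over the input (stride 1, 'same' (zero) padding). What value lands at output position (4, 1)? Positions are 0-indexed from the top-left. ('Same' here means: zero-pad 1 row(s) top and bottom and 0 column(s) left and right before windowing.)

The receptive field on the zero-padded input at this output position is [4 / 4 / 4]. Elementwise product with the kernel and sum: 4·1.

4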